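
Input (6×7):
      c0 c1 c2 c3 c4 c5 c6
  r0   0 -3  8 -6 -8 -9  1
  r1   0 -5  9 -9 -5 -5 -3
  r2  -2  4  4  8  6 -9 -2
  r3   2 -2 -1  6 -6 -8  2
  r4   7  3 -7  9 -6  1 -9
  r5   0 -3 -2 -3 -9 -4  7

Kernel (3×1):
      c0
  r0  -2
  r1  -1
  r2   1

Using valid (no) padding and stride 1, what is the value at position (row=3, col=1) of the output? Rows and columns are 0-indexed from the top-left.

-2

The receptive field on the input at this output position is [-2 / 3 / -3]. Elementwise product with the kernel and sum: -2·-2 + 3·-1 + -3·1.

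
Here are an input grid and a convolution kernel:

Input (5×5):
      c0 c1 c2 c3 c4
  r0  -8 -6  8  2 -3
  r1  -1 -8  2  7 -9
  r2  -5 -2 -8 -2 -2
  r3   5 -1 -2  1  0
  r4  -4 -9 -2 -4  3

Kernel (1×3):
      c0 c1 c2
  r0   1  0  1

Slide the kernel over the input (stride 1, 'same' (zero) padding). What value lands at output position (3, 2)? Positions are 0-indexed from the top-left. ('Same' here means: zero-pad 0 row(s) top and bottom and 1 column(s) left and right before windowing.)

The receptive field on the zero-padded input at this output position is [-1 -2 1]. Elementwise product with the kernel and sum: -1·1 + 1·1.

0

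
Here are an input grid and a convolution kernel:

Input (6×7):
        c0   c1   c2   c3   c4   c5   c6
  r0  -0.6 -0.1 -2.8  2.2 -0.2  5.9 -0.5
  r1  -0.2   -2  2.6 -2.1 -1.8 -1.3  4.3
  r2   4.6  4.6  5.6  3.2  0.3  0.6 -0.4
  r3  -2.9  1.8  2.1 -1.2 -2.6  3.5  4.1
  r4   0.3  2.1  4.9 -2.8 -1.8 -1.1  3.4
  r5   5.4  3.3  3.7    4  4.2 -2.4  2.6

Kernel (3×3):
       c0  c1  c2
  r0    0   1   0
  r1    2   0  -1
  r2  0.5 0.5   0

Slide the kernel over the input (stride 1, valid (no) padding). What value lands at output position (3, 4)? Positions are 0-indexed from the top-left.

-2.6

The receptive field on the input at this output position is [-2.6 3.5 4.1 / -1.8 -1.1 3.4 / 4.2 -2.4 2.6]. Elementwise product with the kernel and sum: 3.5·1 + -1.8·2 + 3.4·-1 + 4.2·0.5 + -2.4·0.5.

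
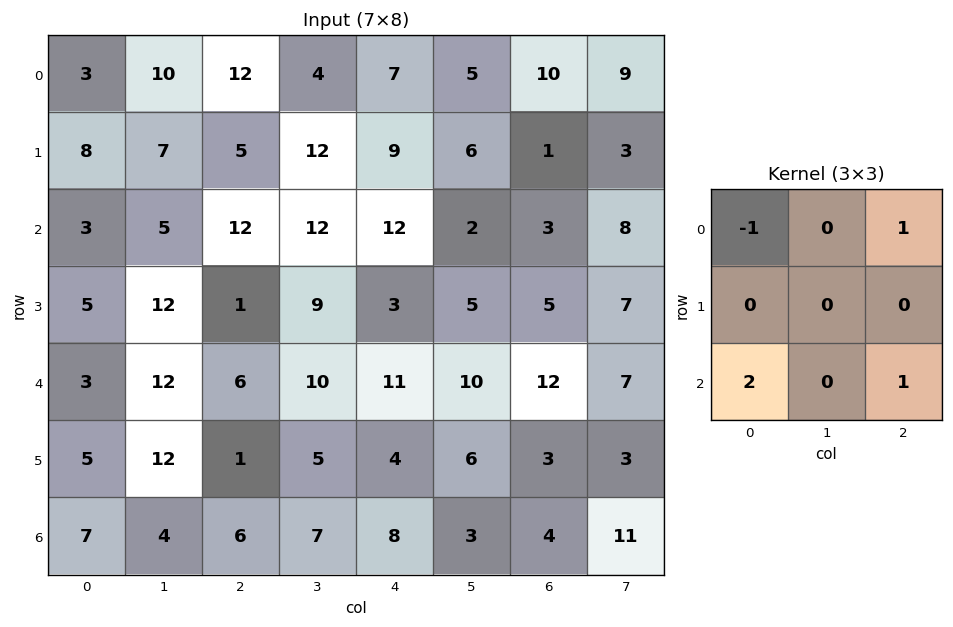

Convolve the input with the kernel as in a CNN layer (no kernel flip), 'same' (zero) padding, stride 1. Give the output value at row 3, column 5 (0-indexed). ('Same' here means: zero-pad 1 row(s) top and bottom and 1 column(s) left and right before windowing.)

25

The receptive field on the zero-padded input at this output position is [12 2 3 / 3 5 5 / 11 10 12]. Elementwise product with the kernel and sum: 12·-1 + 3·1 + 11·2 + 12·1.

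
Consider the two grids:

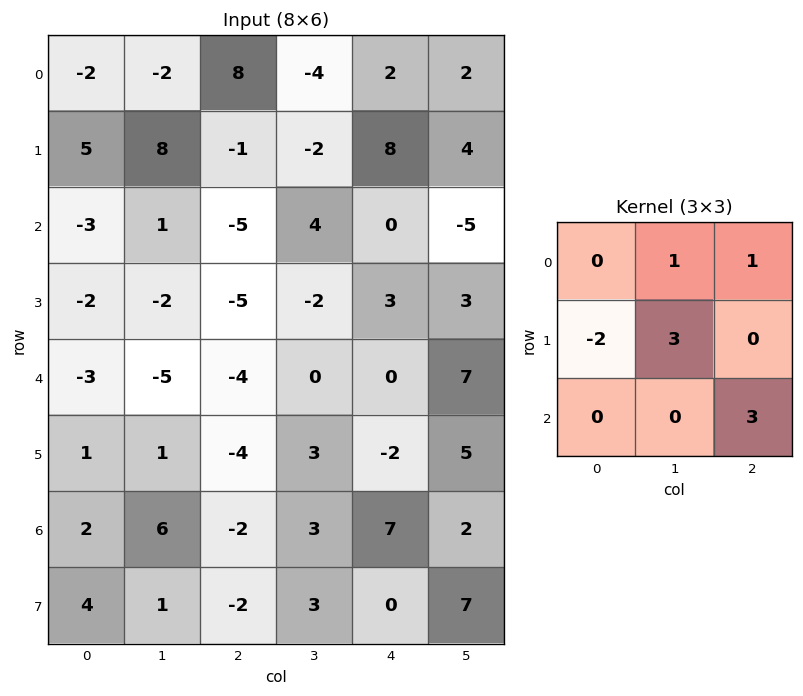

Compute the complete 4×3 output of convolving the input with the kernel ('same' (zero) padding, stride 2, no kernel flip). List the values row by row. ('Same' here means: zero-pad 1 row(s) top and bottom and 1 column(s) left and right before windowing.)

Output[0,0]: The receptive field on the zero-padded input at this output position is [0 0 0 / 0 -2 -2 / 0 5 8]. Elementwise product with the kernel and sum: 0·1 + 0·1 + 0·-2 + -2·3 + 8·3.
Output[0,1]: The receptive field on the zero-padded input at this output position is [0 0 0 / -2 8 -4 / 8 -1 -2]. Elementwise product with the kernel and sum: 0·1 + 0·1 + -2·-2 + 8·3 + -2·3.

18 22 26
-2 -26 13
-10 0 21
11 -10 39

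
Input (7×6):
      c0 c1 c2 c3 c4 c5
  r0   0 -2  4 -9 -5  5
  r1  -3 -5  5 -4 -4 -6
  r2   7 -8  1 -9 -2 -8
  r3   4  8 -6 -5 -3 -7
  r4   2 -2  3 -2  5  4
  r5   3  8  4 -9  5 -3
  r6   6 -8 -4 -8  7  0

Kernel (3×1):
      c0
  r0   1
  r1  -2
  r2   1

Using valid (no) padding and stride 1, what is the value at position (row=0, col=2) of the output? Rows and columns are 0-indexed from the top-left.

The receptive field on the input at this output position is [4 / 5 / 1]. Elementwise product with the kernel and sum: 4·1 + 5·-2 + 1·1.

-5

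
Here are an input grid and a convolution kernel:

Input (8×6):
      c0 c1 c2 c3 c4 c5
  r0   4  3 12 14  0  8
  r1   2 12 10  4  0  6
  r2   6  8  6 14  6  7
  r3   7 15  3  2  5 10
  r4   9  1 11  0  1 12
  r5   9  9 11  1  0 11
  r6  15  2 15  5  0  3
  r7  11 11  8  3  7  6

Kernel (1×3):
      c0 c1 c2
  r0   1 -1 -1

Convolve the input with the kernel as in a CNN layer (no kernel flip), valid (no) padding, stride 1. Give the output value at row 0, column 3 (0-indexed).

The receptive field on the input at this output position is [14 0 8]. Elementwise product with the kernel and sum: 14·1 + 0·-1 + 8·-1.

6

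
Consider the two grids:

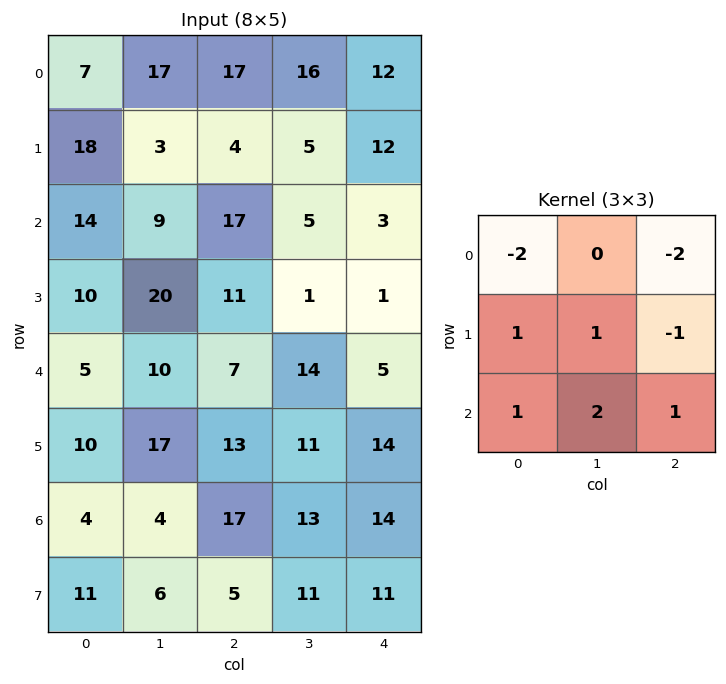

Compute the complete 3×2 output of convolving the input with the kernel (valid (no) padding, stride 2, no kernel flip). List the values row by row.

Output[0,0]: The receptive field on the input at this output position is [7 17 17 / 18 3 4 / 14 9 17]. Elementwise product with the kernel and sum: 7·-2 + 17·-2 + 18·1 + 3·1 + 4·-1 + 14·1 + 9·2 + 17·1.

18 -31
-11 11
19 43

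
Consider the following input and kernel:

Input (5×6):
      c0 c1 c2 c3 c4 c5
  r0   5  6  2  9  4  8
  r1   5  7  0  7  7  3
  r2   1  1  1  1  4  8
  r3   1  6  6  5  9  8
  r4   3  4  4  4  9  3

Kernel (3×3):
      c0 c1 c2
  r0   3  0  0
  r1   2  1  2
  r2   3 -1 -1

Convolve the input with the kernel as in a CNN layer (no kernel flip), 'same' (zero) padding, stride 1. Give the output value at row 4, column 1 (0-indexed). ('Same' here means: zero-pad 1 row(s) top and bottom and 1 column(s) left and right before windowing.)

21

The receptive field on the zero-padded input at this output position is [1 6 6 / 3 4 4 / 0 0 0]. Elementwise product with the kernel and sum: 1·3 + 3·2 + 4·1 + 4·2 + 0·3 + 0·-1 + 0·-1.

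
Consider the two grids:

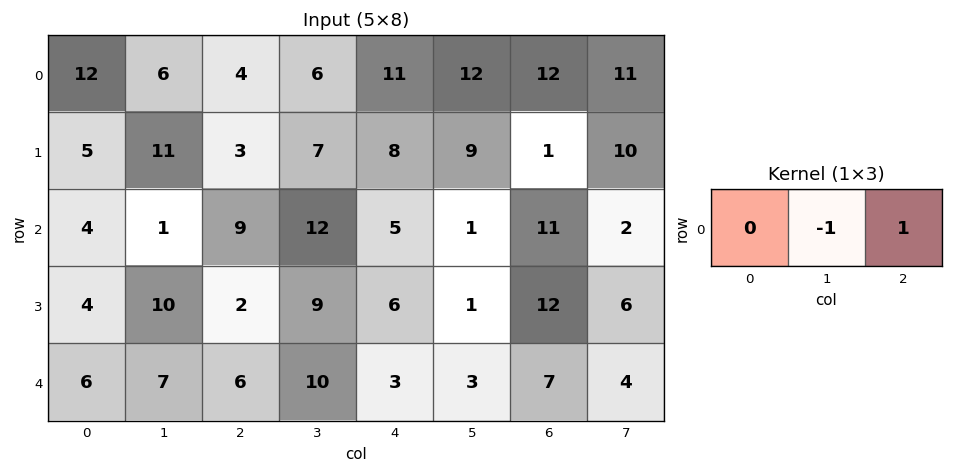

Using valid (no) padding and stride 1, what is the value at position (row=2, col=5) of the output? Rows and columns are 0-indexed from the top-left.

-9

The receptive field on the input at this output position is [1 11 2]. Elementwise product with the kernel and sum: 11·-1 + 2·1.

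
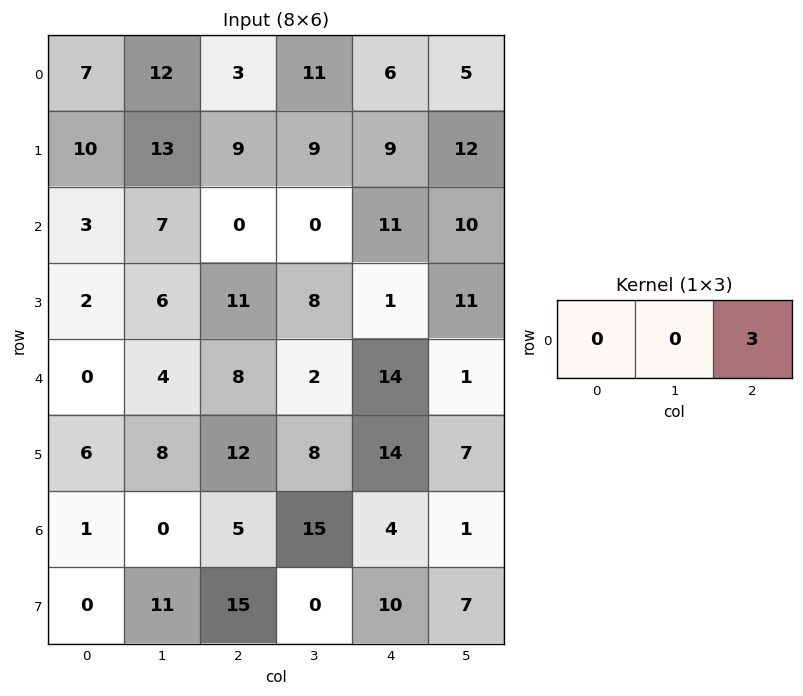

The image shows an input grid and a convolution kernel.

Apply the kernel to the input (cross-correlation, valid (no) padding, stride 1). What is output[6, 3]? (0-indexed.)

The receptive field on the input at this output position is [15 4 1]. Elementwise product with the kernel and sum: 1·3.

3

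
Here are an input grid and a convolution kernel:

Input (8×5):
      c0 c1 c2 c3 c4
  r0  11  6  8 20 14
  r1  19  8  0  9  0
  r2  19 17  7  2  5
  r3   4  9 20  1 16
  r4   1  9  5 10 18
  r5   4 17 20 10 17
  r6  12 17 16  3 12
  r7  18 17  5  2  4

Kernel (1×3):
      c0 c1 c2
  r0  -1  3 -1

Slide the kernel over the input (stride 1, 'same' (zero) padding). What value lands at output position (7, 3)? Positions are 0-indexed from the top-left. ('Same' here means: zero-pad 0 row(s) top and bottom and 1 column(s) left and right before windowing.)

-3

The receptive field on the zero-padded input at this output position is [5 2 4]. Elementwise product with the kernel and sum: 5·-1 + 2·3 + 4·-1.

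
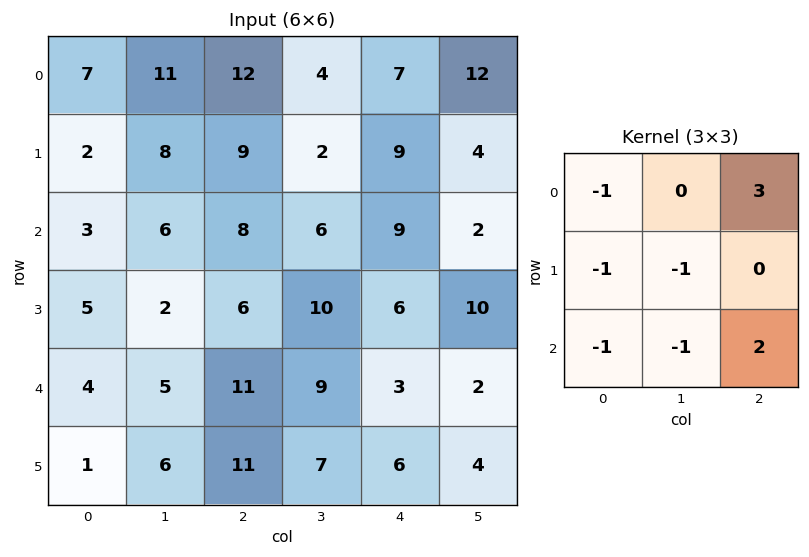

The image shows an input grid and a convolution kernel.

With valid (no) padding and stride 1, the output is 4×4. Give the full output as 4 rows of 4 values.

Output[0,0]: The receptive field on the input at this output position is [7 11 12 / 2 8 9 / 3 6 8]. Elementwise product with the kernel and sum: 7·-1 + 12·3 + 2·-1 + 8·-1 + 3·-1 + 6·-1 + 8·2.

26 -18 2 10
21 -4 0 -1
27 6 -11 -24
19 9 -14 3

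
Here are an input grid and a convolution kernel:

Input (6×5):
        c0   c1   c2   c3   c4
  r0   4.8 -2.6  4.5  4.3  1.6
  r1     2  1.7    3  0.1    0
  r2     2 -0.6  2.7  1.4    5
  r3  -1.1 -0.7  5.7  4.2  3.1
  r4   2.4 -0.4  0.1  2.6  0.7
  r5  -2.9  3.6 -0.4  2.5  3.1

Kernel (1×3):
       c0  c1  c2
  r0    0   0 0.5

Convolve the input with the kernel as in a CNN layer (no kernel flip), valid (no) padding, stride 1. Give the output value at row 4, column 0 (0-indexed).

0.05

The receptive field on the input at this output position is [2.4 -0.4 0.1]. Elementwise product with the kernel and sum: 0.1·0.5.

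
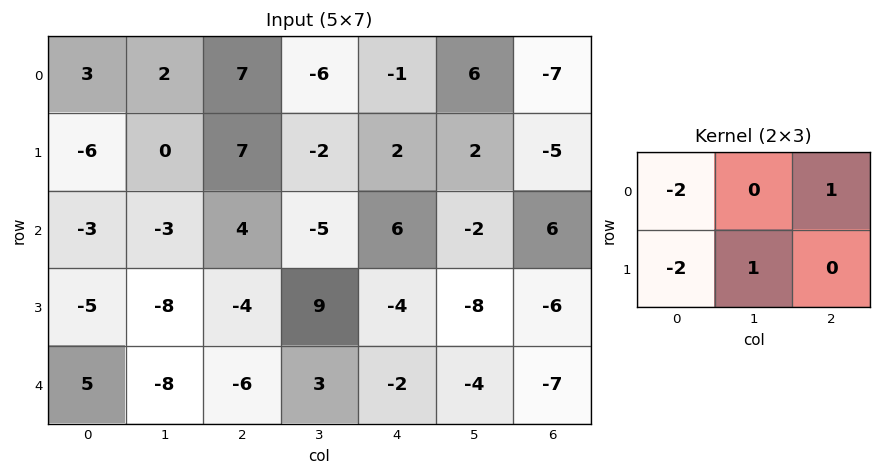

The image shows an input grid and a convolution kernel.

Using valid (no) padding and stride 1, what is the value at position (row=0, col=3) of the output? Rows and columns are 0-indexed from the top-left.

24

The receptive field on the input at this output position is [-6 -1 6 / -2 2 2]. Elementwise product with the kernel and sum: -6·-2 + 6·1 + -2·-2 + 2·1.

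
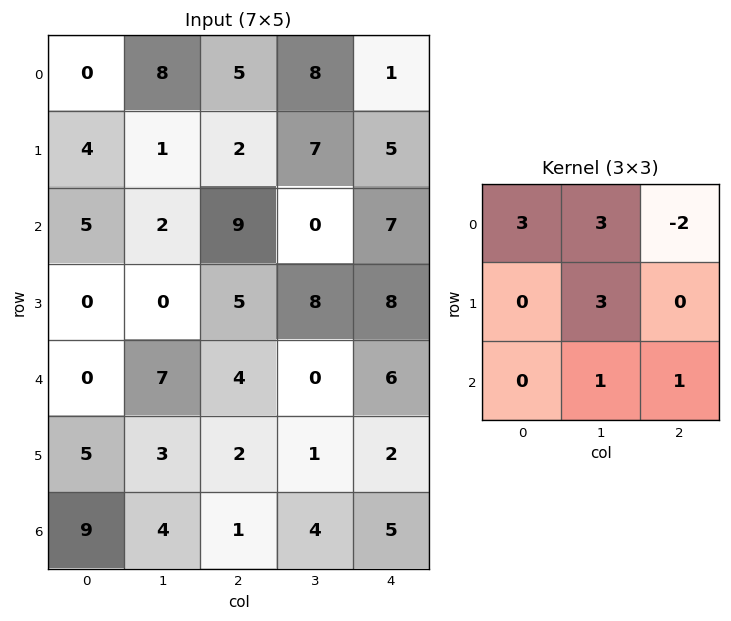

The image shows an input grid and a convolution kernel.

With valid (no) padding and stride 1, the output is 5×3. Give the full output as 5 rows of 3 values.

Output[0,0]: The receptive field on the input at this output position is [0 8 5 / 4 1 2 / 5 2 9]. Elementwise product with the kernel and sum: 0·3 + 8·3 + 5·-2 + 1·3 + 2·1 + 9·1.

28 38 65
22 35 33
14 52 43
16 14 26
27 44 12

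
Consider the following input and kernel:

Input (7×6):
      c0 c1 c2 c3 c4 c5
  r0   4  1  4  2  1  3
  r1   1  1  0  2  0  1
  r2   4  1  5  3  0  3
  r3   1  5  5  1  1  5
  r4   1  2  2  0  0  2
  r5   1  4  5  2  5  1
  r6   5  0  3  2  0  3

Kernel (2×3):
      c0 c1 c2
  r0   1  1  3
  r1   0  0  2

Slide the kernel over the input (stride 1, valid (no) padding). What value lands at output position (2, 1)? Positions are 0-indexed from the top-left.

The receptive field on the input at this output position is [1 5 3 / 5 5 1]. Elementwise product with the kernel and sum: 1·1 + 5·1 + 3·3 + 1·2.

17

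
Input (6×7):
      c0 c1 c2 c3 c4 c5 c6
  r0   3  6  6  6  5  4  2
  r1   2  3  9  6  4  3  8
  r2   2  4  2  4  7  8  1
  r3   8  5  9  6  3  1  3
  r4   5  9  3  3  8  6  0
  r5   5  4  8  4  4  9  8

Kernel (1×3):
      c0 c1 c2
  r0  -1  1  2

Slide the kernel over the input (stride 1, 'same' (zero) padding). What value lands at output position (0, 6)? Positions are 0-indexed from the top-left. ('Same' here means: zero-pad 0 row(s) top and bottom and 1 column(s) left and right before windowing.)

-2

The receptive field on the zero-padded input at this output position is [4 2 0]. Elementwise product with the kernel and sum: 4·-1 + 2·1 + 0·2.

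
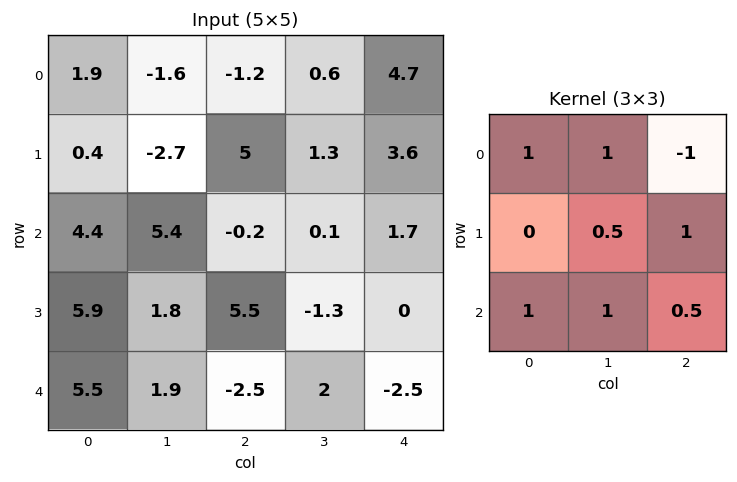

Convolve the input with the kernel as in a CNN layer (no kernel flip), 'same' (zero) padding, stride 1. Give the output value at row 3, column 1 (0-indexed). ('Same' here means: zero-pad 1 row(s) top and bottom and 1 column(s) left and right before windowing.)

The receptive field on the zero-padded input at this output position is [4.4 5.4 -0.2 / 5.9 1.8 5.5 / 5.5 1.9 -2.5]. Elementwise product with the kernel and sum: 4.4·1 + 5.4·1 + -0.2·-1 + 1.8·0.5 + 5.5·1 + 5.5·1 + 1.9·1 + -2.5·0.5.

22.55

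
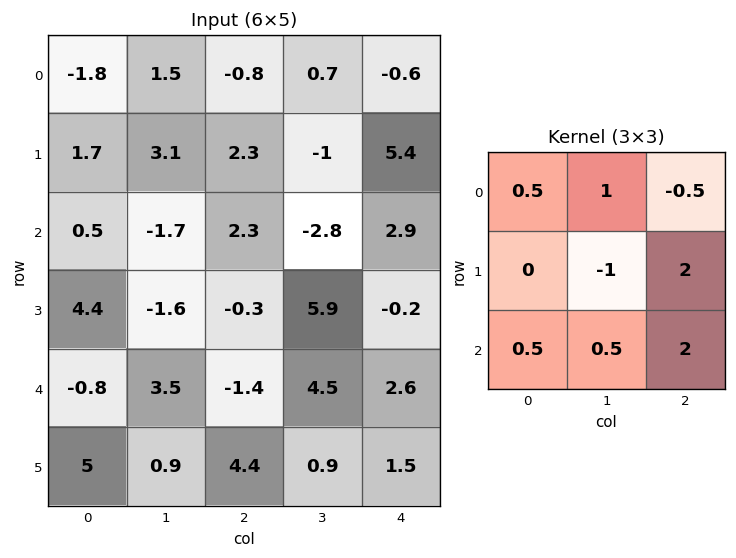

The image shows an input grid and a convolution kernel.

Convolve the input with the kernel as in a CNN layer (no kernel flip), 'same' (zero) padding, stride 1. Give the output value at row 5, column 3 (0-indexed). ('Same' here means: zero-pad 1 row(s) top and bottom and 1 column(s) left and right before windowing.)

The receptive field on the zero-padded input at this output position is [-1.4 4.5 2.6 / 4.4 0.9 1.5 / 0 0 0]. Elementwise product with the kernel and sum: -1.4·0.5 + 4.5·1 + 2.6·-0.5 + 0.9·-1 + 1.5·2 + 0·0.5 + 0·0.5 + 0·2.

4.6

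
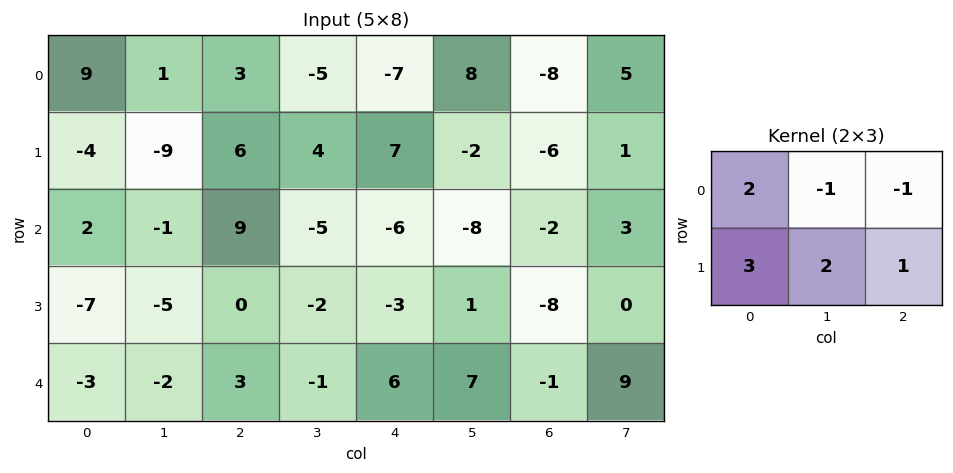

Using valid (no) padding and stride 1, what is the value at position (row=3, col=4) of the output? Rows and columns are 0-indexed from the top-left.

The receptive field on the input at this output position is [-3 1 -8 / 6 7 -1]. Elementwise product with the kernel and sum: -3·2 + 1·-1 + -8·-1 + 6·3 + 7·2 + -1·1.

32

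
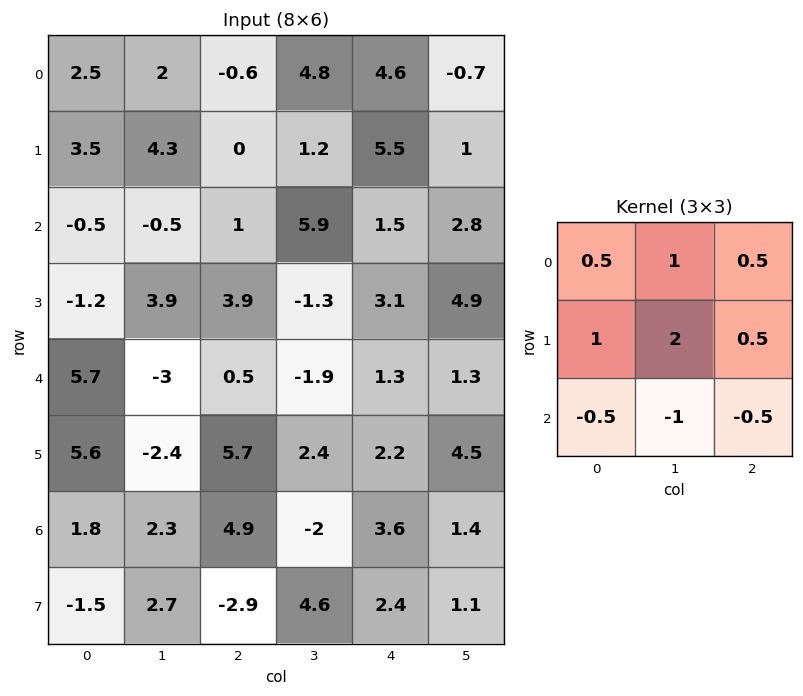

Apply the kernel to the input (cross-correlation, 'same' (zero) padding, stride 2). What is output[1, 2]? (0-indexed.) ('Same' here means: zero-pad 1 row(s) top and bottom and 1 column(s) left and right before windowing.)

The receptive field on the zero-padded input at this output position is [1.2 5.5 1 / 5.9 1.5 2.8 / -1.3 3.1 4.9]. Elementwise product with the kernel and sum: 1.2·0.5 + 5.5·1 + 1·0.5 + 5.9·1 + 1.5·2 + 2.8·0.5 + -1.3·-0.5 + 3.1·-1 + 4.9·-0.5.

12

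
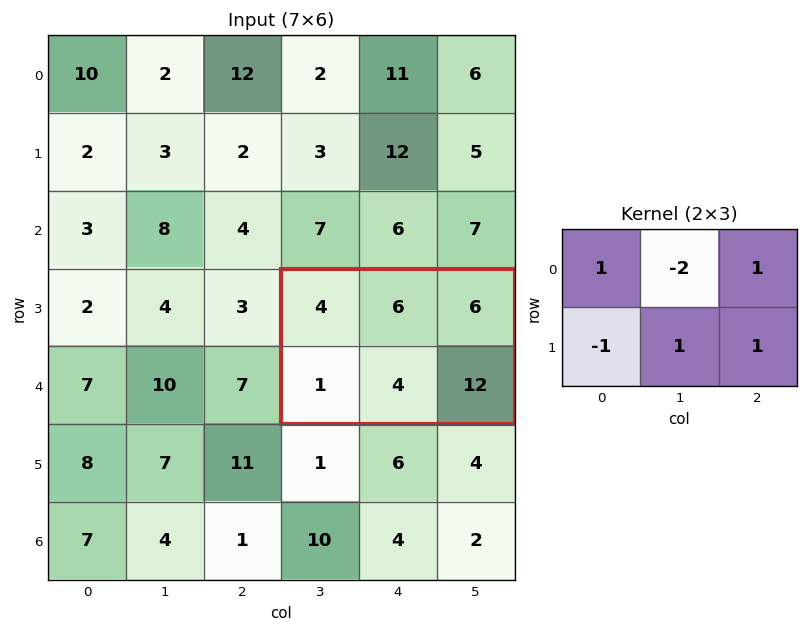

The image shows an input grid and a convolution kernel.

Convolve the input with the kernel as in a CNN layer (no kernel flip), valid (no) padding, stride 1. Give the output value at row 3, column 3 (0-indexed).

13

The receptive field on the input at this output position is [4 6 6 / 1 4 12]. Elementwise product with the kernel and sum: 4·1 + 6·-2 + 6·1 + 1·-1 + 4·1 + 12·1.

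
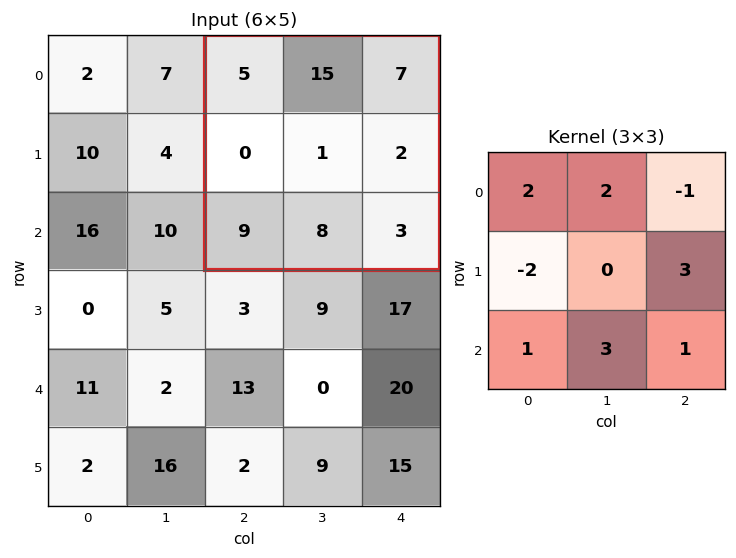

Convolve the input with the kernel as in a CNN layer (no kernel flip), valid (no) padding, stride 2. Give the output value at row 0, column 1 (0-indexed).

The receptive field on the input at this output position is [5 15 7 / 0 1 2 / 9 8 3]. Elementwise product with the kernel and sum: 5·2 + 15·2 + 7·-1 + 0·-2 + 2·3 + 9·1 + 8·3 + 3·1.

75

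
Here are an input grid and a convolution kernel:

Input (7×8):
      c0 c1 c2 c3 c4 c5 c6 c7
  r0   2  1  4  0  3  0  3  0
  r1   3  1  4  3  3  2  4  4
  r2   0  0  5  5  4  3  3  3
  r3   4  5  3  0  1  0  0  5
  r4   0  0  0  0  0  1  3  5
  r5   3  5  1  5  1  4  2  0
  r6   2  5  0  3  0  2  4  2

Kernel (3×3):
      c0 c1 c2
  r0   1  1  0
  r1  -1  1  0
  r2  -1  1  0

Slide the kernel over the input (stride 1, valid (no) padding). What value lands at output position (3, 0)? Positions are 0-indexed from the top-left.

11

The receptive field on the input at this output position is [4 5 3 / 0 0 0 / 3 5 1]. Elementwise product with the kernel and sum: 4·1 + 5·1 + 0·-1 + 0·1 + 3·-1 + 5·1.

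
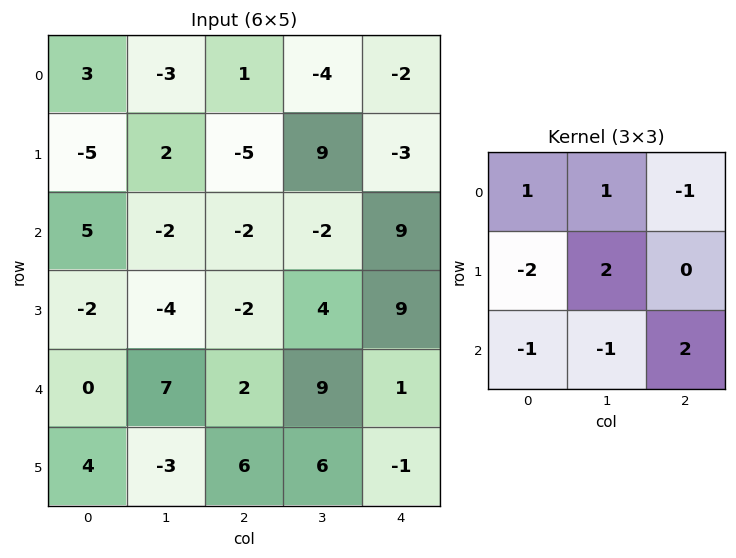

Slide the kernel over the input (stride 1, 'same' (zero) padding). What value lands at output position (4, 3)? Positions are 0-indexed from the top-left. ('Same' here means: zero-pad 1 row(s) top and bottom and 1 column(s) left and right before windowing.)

The receptive field on the zero-padded input at this output position is [-2 4 9 / 2 9 1 / 6 6 -1]. Elementwise product with the kernel and sum: -2·1 + 4·1 + 9·-1 + 2·-2 + 9·2 + 6·-1 + 6·-1 + -1·2.

-7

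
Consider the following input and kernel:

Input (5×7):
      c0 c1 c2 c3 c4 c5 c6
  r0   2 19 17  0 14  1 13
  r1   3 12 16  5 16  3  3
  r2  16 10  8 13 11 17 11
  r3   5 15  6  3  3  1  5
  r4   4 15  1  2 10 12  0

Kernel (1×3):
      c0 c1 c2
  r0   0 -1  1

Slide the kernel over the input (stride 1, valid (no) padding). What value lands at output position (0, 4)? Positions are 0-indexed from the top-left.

12

The receptive field on the input at this output position is [14 1 13]. Elementwise product with the kernel and sum: 1·-1 + 13·1.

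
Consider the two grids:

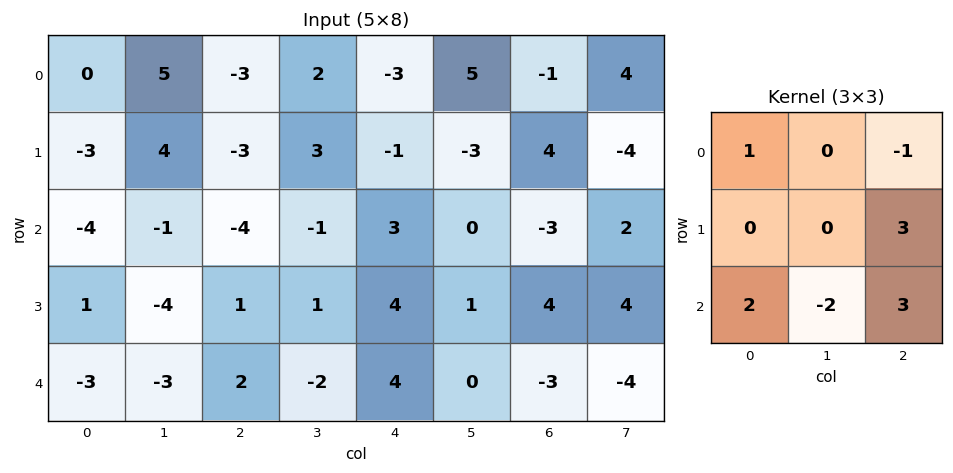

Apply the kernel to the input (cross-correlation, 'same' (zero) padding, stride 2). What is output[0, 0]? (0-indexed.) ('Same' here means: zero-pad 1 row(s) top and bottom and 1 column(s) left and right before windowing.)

The receptive field on the zero-padded input at this output position is [0 0 0 / 0 0 5 / 0 -3 4]. Elementwise product with the kernel and sum: 0·1 + 0·-1 + 5·3 + 0·2 + -3·-2 + 4·3.

33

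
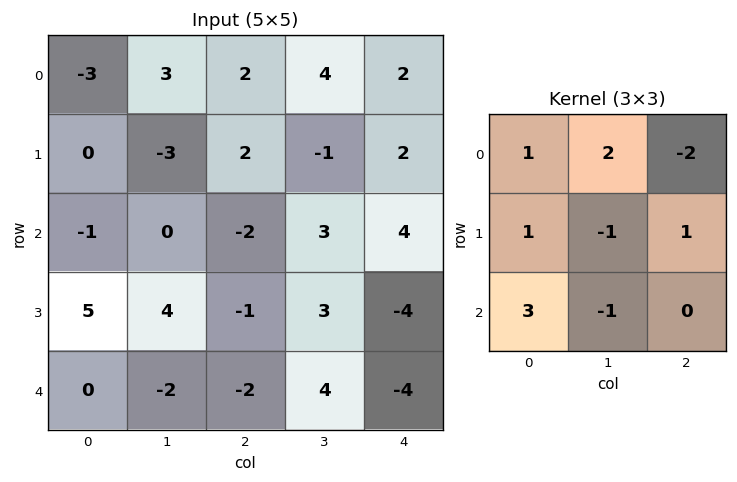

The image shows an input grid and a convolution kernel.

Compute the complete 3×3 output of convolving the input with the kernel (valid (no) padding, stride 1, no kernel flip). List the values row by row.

Output[0,0]: The receptive field on the input at this output position is [-3 3 2 / 0 -3 2 / -1 0 -2]. Elementwise product with the kernel and sum: -3·1 + 3·2 + 2·-2 + 0·1 + -3·-1 + 2·1 + -1·3 + 0·-1.
Output[0,1]: The receptive field on the input at this output position is [3 2 4 / -3 2 -1 / 0 -2 3]. Elementwise product with the kernel and sum: 3·1 + 2·2 + 4·-2 + -3·1 + 2·-1 + -1·1 + 0·3 + -2·-1.

1 -5 2
-2 21 -11
5 -6 -22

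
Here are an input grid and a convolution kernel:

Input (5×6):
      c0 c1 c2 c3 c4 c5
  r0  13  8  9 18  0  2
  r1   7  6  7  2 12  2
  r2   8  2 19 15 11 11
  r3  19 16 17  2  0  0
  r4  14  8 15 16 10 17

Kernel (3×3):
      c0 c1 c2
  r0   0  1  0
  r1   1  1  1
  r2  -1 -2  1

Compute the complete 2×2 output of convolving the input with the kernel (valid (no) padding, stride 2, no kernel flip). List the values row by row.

35 1
39 -3

Output[0,0]: The receptive field on the input at this output position is [13 8 9 / 7 6 7 / 8 2 19]. Elementwise product with the kernel and sum: 8·1 + 7·1 + 6·1 + 7·1 + 8·-1 + 2·-2 + 19·1.
Output[0,1]: The receptive field on the input at this output position is [9 18 0 / 7 2 12 / 19 15 11]. Elementwise product with the kernel and sum: 18·1 + 7·1 + 2·1 + 12·1 + 19·-1 + 15·-2 + 11·1.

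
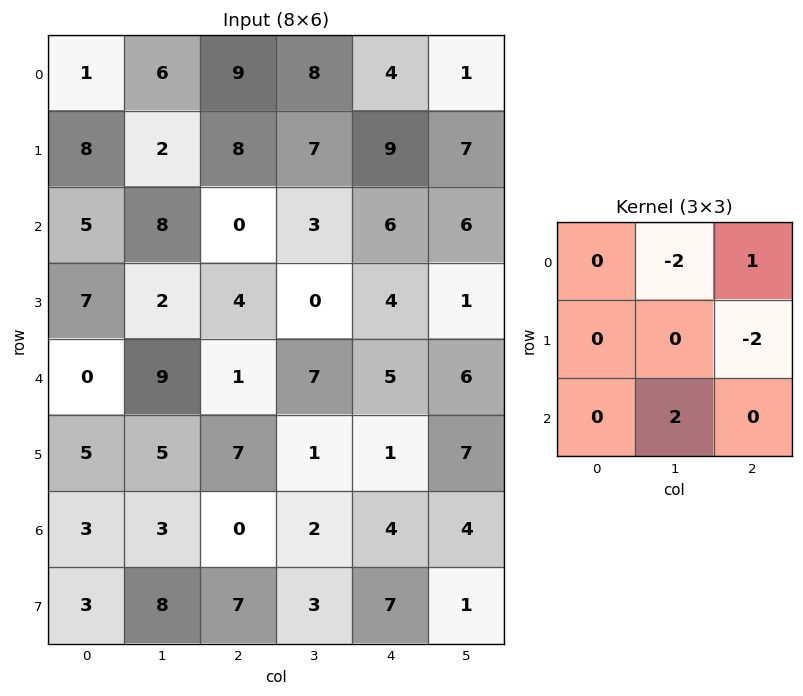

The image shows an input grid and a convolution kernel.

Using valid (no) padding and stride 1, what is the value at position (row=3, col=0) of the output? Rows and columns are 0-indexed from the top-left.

8

The receptive field on the input at this output position is [7 2 4 / 0 9 1 / 5 5 7]. Elementwise product with the kernel and sum: 2·-2 + 4·1 + 1·-2 + 5·2.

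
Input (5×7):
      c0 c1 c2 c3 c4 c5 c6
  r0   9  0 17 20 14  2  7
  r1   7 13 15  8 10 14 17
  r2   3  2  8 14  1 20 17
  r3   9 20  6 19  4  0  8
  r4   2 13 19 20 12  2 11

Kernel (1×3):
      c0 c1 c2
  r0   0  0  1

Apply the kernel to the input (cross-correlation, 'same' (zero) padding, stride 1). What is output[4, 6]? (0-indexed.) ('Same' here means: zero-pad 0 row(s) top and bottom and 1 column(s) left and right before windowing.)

0

The receptive field on the zero-padded input at this output position is [2 11 0]. Elementwise product with the kernel and sum: 0·1.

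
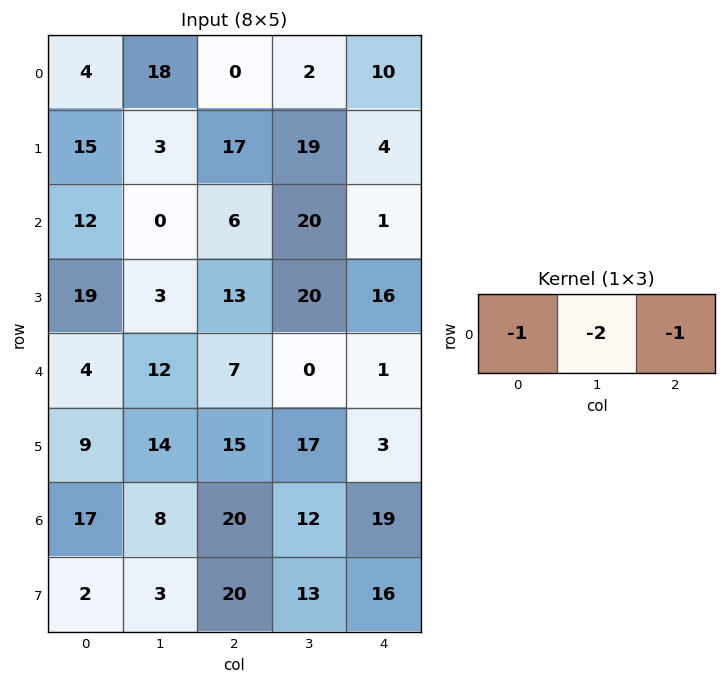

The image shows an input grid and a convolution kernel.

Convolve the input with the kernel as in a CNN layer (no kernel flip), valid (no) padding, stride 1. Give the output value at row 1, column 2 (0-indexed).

The receptive field on the input at this output position is [17 19 4]. Elementwise product with the kernel and sum: 17·-1 + 19·-2 + 4·-1.

-59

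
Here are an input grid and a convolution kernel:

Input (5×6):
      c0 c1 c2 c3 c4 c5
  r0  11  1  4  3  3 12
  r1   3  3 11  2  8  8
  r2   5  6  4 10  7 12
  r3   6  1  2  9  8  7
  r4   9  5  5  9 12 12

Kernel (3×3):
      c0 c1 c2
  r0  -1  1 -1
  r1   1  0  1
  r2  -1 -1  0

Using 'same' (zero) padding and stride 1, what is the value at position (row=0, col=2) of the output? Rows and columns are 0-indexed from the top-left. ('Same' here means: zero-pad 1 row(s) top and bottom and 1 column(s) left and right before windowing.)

-10

The receptive field on the zero-padded input at this output position is [0 0 0 / 1 4 3 / 3 11 2]. Elementwise product with the kernel and sum: 0·-1 + 0·1 + 0·-1 + 1·1 + 3·1 + 3·-1 + 11·-1.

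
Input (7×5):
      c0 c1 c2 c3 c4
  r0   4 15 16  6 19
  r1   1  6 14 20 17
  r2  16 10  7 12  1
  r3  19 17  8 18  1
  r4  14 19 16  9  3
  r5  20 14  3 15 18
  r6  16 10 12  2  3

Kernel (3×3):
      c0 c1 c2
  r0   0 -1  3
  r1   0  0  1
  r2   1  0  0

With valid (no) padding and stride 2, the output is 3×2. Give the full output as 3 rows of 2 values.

Output[0,0]: The receptive field on the input at this output position is [4 15 16 / 1 6 14 / 16 10 7]. Elementwise product with the kernel and sum: 15·-1 + 16·3 + 14·1 + 16·1.

63 75
33 8
48 30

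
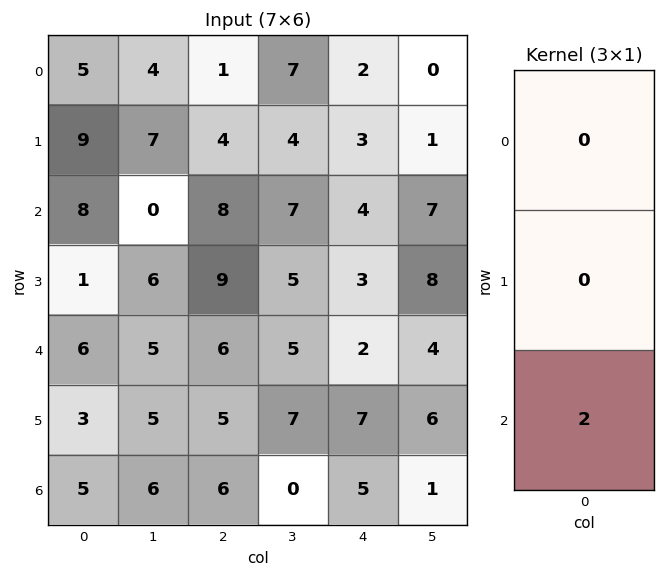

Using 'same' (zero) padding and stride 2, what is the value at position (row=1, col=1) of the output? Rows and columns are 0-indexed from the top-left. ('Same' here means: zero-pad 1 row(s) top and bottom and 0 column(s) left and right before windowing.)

The receptive field on the zero-padded input at this output position is [4 / 8 / 9]. Elementwise product with the kernel and sum: 9·2.

18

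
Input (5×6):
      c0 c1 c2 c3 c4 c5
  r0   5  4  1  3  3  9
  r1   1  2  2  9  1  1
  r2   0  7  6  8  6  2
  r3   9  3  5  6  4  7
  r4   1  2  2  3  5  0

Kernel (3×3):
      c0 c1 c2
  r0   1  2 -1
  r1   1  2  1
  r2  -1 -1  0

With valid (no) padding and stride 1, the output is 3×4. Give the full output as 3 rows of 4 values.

Output[0,0]: The receptive field on the input at this output position is [5 4 1 / 1 2 2 / 0 7 6]. Elementwise product with the kernel and sum: 5·1 + 4·2 + 1·-1 + 1·1 + 2·2 + 2·1 + 0·-1 + 7·-1.
Output[0,1]: The receptive field on the input at this output position is [4 1 3 / 2 2 9 / 7 6 8]. Elementwise product with the kernel and sum: 4·1 + 1·2 + 3·-1 + 2·1 + 2·2 + 9·1 + 7·-1 + 6·-1.

12 5 11 -2
11 16 36 22
25 26 32 31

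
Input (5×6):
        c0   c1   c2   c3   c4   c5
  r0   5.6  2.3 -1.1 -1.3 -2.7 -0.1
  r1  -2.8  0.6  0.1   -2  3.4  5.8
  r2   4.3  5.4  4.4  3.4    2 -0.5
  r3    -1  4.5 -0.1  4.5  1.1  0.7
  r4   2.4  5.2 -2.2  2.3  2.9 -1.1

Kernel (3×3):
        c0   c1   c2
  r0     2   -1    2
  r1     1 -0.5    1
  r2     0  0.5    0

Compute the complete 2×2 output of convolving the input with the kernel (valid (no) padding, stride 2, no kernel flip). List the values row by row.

6.4 -0.1
11.25 9.3

Output[0,0]: The receptive field on the input at this output position is [5.6 2.3 -1.1 / -2.8 0.6 0.1 / 4.3 5.4 4.4]. Elementwise product with the kernel and sum: 5.6·2 + 2.3·-1 + -1.1·2 + -2.8·1 + 0.6·-0.5 + 0.1·1 + 5.4·0.5.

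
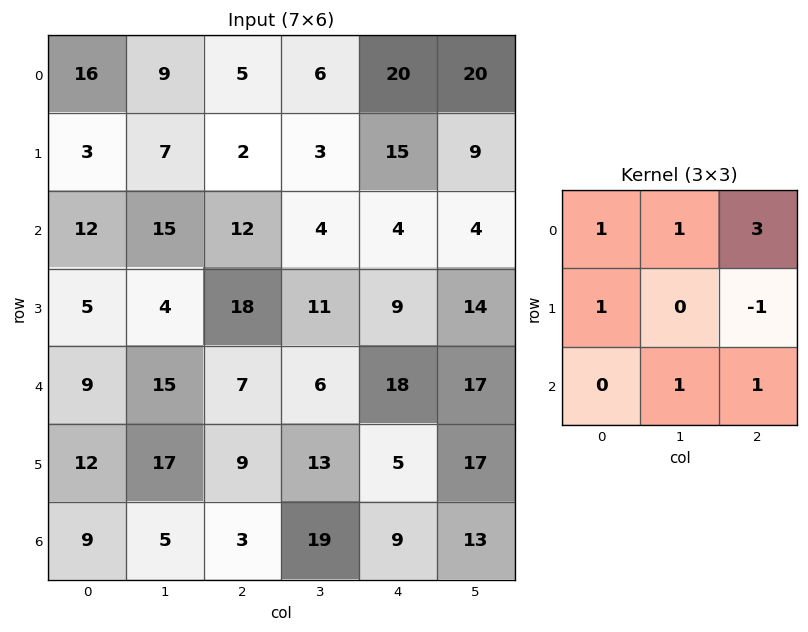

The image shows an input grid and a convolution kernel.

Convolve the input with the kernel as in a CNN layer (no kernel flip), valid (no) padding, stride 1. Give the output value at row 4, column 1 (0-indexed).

66

The receptive field on the input at this output position is [15 7 6 / 17 9 13 / 5 3 19]. Elementwise product with the kernel and sum: 15·1 + 7·1 + 6·3 + 17·1 + 13·-1 + 3·1 + 19·1.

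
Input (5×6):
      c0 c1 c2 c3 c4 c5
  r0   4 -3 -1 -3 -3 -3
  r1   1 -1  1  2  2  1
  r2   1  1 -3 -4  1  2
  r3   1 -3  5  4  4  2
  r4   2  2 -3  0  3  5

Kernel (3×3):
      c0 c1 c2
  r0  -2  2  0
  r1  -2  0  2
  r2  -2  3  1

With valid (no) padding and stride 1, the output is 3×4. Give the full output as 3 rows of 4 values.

Output[0,0]: The receptive field on the input at this output position is [4 -3 -1 / 1 -1 1 / 1 1 -3]. Elementwise product with the kernel and sum: 4·-2 + -3·2 + 1·-2 + 1·2 + 1·-2 + 1·3 + -3·1.

-16 -5 -7 11
-18 19 16 18
7 -7 5 20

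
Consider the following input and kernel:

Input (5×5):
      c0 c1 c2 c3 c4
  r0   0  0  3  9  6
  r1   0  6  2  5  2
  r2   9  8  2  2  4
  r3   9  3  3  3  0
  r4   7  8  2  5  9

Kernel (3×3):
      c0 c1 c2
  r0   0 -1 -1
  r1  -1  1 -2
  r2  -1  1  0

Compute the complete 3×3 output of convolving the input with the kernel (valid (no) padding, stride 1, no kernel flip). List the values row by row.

Output[0,0]: The receptive field on the input at this output position is [0 0 3 / 0 6 2 / 9 8 2]. Elementwise product with the kernel and sum: 0·-1 + 3·-1 + 0·-1 + 6·1 + 2·-2 + 9·-1 + 8·1.

-2 -32 -16
-19 -17 -15
-21 -16 -3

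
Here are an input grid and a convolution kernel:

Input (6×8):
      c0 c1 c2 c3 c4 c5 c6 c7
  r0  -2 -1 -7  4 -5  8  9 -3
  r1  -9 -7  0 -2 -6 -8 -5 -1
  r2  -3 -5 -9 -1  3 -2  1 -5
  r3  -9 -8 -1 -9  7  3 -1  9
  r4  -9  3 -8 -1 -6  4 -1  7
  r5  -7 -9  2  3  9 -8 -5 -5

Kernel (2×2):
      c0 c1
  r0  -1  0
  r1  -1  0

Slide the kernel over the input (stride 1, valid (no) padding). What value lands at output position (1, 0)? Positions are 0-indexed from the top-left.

12

The receptive field on the input at this output position is [-9 -7 / -3 -5]. Elementwise product with the kernel and sum: -9·-1 + -3·-1.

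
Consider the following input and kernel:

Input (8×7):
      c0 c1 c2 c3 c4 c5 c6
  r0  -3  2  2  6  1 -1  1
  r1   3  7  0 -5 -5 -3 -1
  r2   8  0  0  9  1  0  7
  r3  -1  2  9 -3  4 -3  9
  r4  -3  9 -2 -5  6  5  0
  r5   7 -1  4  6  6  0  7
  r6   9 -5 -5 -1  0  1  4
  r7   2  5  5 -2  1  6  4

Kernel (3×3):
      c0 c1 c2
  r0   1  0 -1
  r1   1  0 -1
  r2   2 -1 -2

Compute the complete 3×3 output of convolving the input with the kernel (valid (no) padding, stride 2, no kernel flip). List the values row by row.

14 -5 -16
-13 -7 -4
35 -19 -4

Output[0,0]: The receptive field on the input at this output position is [-3 2 2 / 3 7 0 / 8 0 0]. Elementwise product with the kernel and sum: -3·1 + 2·-1 + 3·1 + 0·-1 + 8·2 + 0·-1 + 0·-2.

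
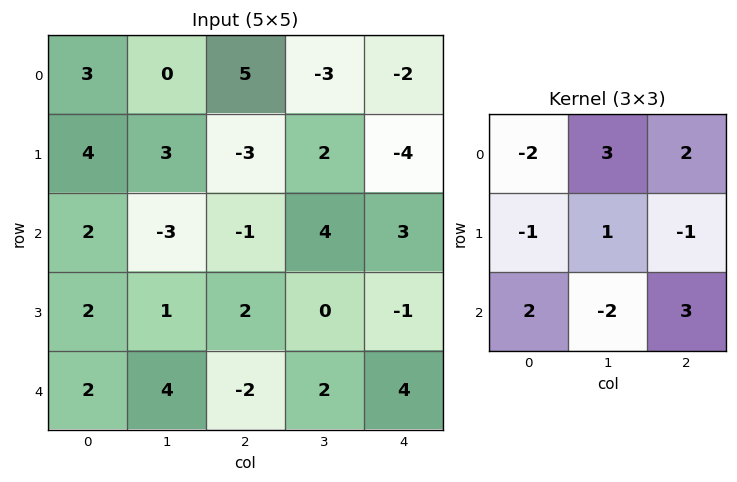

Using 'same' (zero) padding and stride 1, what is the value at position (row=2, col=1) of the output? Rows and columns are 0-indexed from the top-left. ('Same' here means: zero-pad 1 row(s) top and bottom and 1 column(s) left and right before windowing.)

-1

The receptive field on the zero-padded input at this output position is [4 3 -3 / 2 -3 -1 / 2 1 2]. Elementwise product with the kernel and sum: 4·-2 + 3·3 + -3·2 + 2·-1 + -3·1 + -1·-1 + 2·2 + 1·-2 + 2·3.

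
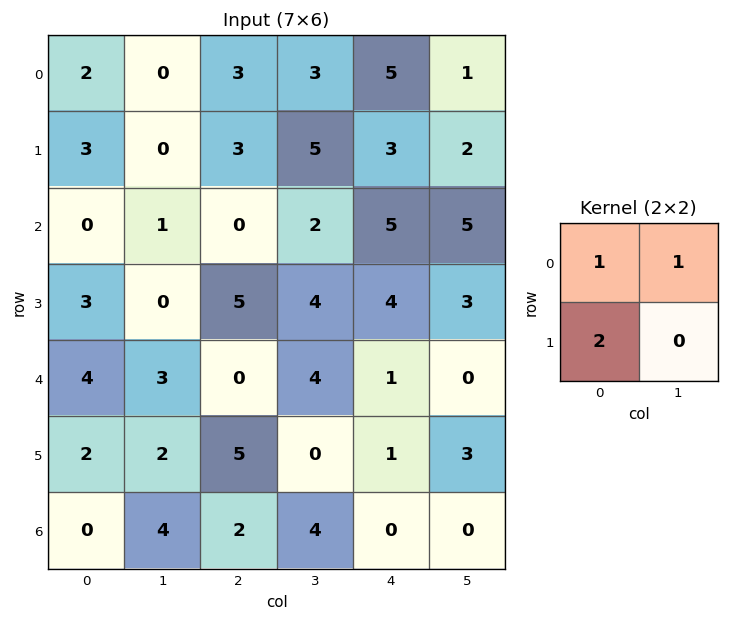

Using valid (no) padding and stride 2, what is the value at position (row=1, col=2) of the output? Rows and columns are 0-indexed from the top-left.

18

The receptive field on the input at this output position is [5 5 / 4 3]. Elementwise product with the kernel and sum: 5·1 + 5·1 + 4·2.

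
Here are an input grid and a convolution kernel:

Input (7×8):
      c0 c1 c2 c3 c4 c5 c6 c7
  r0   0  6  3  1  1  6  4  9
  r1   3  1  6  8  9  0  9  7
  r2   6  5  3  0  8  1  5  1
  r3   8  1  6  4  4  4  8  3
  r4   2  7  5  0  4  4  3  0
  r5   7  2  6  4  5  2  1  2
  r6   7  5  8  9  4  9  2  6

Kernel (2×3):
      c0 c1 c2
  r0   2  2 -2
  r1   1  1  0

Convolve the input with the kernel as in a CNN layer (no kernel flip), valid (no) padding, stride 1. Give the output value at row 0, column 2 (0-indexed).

The receptive field on the input at this output position is [3 1 1 / 6 8 9]. Elementwise product with the kernel and sum: 3·2 + 1·2 + 1·-2 + 6·1 + 8·1.

20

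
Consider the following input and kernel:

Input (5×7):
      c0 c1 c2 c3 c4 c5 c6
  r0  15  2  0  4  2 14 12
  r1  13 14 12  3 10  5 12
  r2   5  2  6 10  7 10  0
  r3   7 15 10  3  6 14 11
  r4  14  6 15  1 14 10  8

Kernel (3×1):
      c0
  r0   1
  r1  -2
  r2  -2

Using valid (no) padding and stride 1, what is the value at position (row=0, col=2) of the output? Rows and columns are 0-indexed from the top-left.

-36

The receptive field on the input at this output position is [0 / 12 / 6]. Elementwise product with the kernel and sum: 0·1 + 12·-2 + 6·-2.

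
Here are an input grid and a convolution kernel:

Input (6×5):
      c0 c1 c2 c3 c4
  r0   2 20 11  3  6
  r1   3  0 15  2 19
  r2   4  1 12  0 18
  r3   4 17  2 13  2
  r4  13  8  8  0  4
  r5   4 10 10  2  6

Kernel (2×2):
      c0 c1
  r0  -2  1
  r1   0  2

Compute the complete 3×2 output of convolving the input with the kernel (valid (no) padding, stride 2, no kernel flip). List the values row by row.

16 -15
27 2
2 -12

Output[0,0]: The receptive field on the input at this output position is [2 20 / 3 0]. Elementwise product with the kernel and sum: 2·-2 + 20·1 + 0·2.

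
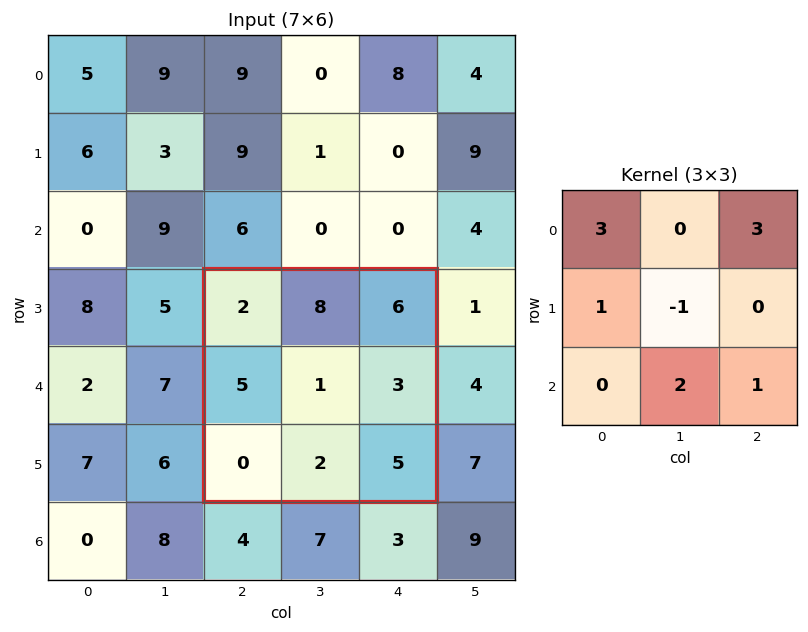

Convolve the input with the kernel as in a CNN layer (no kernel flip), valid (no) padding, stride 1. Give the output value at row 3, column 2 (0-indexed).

37

The receptive field on the input at this output position is [2 8 6 / 5 1 3 / 0 2 5]. Elementwise product with the kernel and sum: 2·3 + 6·3 + 5·1 + 1·-1 + 2·2 + 5·1.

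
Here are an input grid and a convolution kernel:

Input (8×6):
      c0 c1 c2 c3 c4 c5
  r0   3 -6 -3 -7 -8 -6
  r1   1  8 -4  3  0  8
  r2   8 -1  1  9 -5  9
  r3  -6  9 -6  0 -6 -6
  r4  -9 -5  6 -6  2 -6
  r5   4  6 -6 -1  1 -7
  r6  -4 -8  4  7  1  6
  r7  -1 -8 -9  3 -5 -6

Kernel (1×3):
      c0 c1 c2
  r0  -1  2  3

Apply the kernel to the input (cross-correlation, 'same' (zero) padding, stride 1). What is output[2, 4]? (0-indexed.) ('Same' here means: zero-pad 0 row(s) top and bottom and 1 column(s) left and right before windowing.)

8

The receptive field on the zero-padded input at this output position is [9 -5 9]. Elementwise product with the kernel and sum: 9·-1 + -5·2 + 9·3.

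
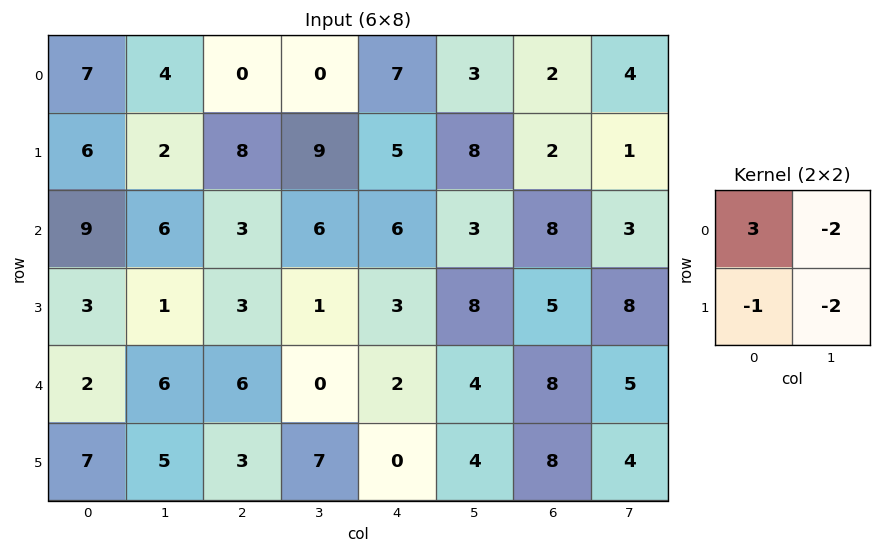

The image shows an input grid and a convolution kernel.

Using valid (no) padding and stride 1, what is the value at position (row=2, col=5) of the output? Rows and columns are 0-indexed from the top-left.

-25

The receptive field on the input at this output position is [3 8 / 8 5]. Elementwise product with the kernel and sum: 3·3 + 8·-2 + 8·-1 + 5·-2.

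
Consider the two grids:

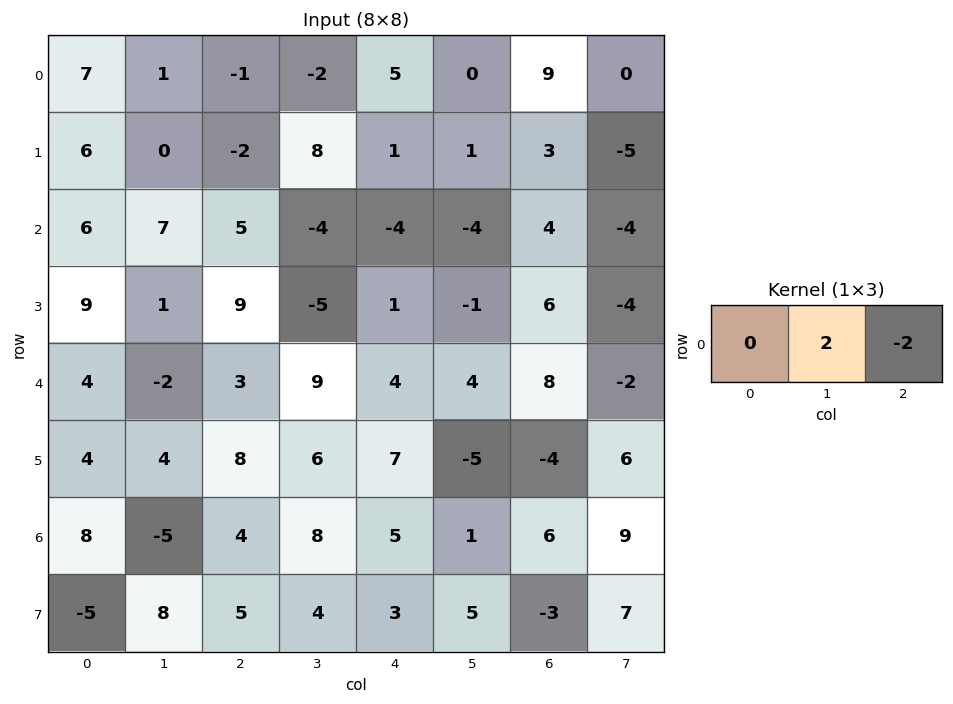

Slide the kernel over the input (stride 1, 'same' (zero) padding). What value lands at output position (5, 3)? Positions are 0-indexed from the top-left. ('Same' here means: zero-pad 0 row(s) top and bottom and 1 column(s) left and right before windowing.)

-2

The receptive field on the zero-padded input at this output position is [8 6 7]. Elementwise product with the kernel and sum: 6·2 + 7·-2.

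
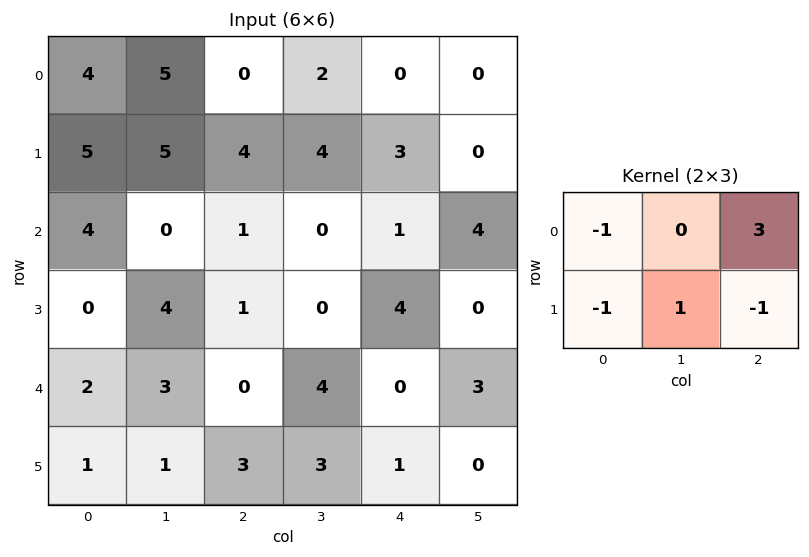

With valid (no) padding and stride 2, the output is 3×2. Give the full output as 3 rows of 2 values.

Output[0,0]: The receptive field on the input at this output position is [4 5 0 / 5 5 4]. Elementwise product with the kernel and sum: 4·-1 + 0·3 + 5·-1 + 5·1 + 4·-1.

-8 -3
2 -3
-5 -1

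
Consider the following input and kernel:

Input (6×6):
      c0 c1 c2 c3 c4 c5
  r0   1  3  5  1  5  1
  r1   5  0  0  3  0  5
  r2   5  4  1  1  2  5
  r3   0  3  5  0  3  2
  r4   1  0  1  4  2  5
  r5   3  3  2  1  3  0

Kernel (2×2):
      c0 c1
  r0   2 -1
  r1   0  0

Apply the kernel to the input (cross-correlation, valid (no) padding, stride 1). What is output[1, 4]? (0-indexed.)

The receptive field on the input at this output position is [0 5 / 2 5]. Elementwise product with the kernel and sum: 0·2 + 5·-1.

-5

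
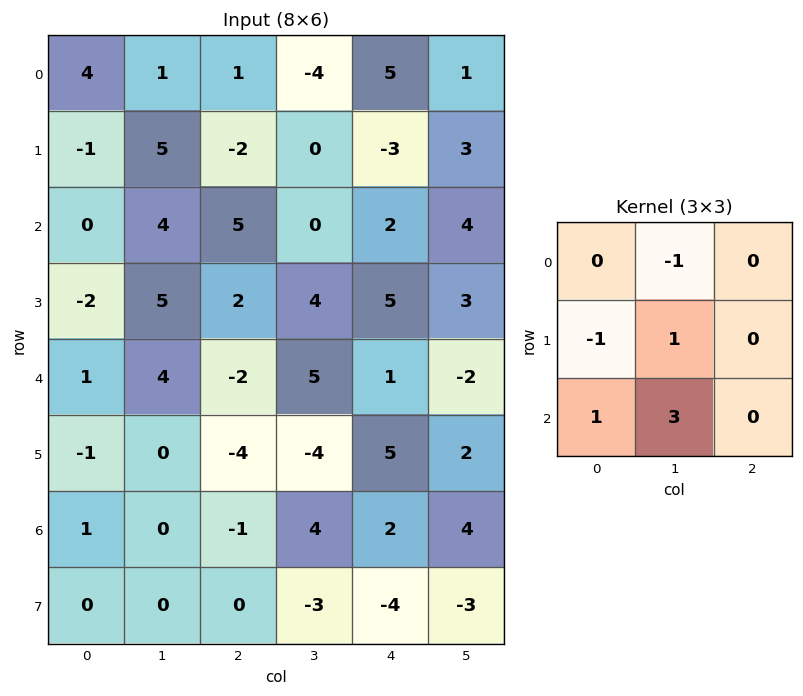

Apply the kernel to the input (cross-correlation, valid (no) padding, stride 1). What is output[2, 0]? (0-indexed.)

16

The receptive field on the input at this output position is [0 4 5 / -2 5 2 / 1 4 -2]. Elementwise product with the kernel and sum: 4·-1 + -2·-1 + 5·1 + 1·1 + 4·3.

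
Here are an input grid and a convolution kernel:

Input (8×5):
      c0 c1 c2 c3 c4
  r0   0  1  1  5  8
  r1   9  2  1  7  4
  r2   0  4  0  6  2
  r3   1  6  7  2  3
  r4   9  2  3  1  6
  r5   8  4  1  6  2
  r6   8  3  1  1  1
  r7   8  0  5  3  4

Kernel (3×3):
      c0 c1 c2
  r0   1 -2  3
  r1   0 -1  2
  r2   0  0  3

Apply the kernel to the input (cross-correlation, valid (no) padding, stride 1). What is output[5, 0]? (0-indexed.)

The receptive field on the input at this output position is [8 4 1 / 8 3 1 / 8 0 5]. Elementwise product with the kernel and sum: 8·1 + 4·-2 + 1·3 + 3·-1 + 1·2 + 5·3.

17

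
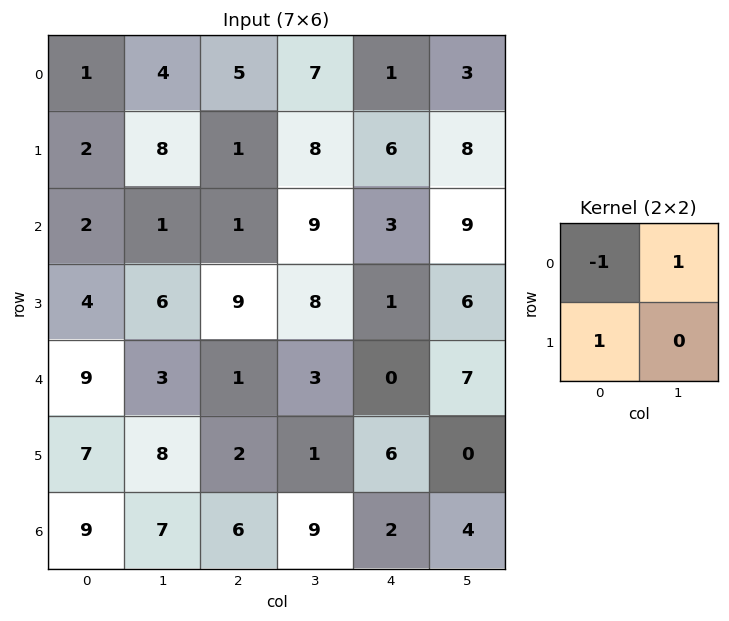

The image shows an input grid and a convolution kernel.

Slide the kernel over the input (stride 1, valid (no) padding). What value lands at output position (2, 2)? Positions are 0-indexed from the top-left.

The receptive field on the input at this output position is [1 9 / 9 8]. Elementwise product with the kernel and sum: 1·-1 + 9·1 + 9·1.

17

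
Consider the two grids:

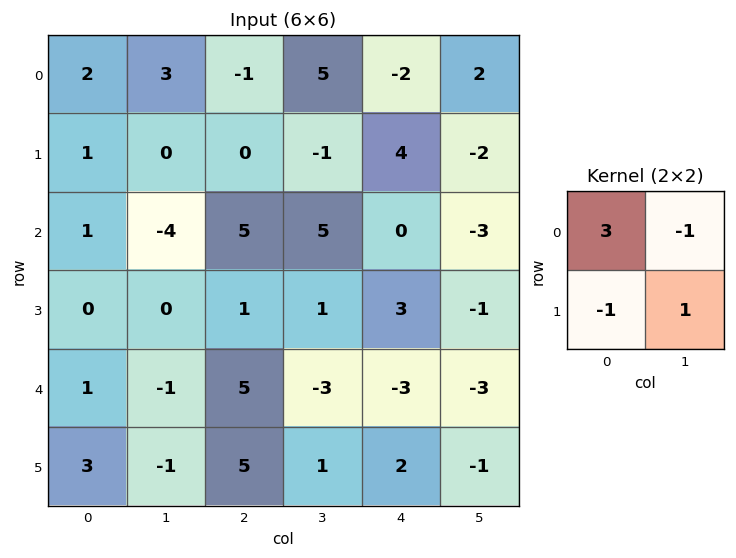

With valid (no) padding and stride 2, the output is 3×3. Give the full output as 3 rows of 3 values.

2 -9 -14
7 10 -1
0 14 -9

Output[0,0]: The receptive field on the input at this output position is [2 3 / 1 0]. Elementwise product with the kernel and sum: 2·3 + 3·-1 + 1·-1 + 0·1.
Output[0,1]: The receptive field on the input at this output position is [-1 5 / 0 -1]. Elementwise product with the kernel and sum: -1·3 + 5·-1 + 0·-1 + -1·1.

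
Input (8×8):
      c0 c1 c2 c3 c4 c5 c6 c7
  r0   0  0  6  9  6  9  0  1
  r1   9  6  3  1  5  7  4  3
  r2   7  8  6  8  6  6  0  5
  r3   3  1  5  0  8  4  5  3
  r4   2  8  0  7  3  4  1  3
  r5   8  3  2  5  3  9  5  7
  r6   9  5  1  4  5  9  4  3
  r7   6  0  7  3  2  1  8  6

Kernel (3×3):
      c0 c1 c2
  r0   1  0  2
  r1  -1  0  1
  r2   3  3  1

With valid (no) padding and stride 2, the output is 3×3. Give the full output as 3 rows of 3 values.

57 68 41
51 45 25
39 27 53

Output[0,0]: The receptive field on the input at this output position is [0 0 6 / 9 6 3 / 7 8 6]. Elementwise product with the kernel and sum: 0·1 + 6·2 + 9·-1 + 3·1 + 7·3 + 8·3 + 6·1.
Output[0,1]: The receptive field on the input at this output position is [6 9 6 / 3 1 5 / 6 8 6]. Elementwise product with the kernel and sum: 6·1 + 6·2 + 3·-1 + 5·1 + 6·3 + 8·3 + 6·1.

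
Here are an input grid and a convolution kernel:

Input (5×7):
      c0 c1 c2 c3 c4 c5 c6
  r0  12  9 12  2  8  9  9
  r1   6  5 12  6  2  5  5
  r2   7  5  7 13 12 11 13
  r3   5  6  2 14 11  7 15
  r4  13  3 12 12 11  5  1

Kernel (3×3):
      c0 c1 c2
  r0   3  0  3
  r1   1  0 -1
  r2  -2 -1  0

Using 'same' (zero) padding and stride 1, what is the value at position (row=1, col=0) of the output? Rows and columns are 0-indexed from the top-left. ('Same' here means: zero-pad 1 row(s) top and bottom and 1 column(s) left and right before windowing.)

The receptive field on the zero-padded input at this output position is [0 12 9 / 0 6 5 / 0 7 5]. Elementwise product with the kernel and sum: 0·3 + 9·3 + 0·1 + 5·-1 + 0·-2 + 7·-1.

15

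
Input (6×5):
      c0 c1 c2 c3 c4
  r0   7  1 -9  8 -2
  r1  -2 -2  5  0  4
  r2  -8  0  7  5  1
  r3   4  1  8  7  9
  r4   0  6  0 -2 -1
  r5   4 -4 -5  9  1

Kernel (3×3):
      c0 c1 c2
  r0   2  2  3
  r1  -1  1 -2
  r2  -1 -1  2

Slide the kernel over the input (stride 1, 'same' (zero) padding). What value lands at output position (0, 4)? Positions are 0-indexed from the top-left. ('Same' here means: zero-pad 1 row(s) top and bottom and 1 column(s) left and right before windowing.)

-14

The receptive field on the zero-padded input at this output position is [0 0 0 / 8 -2 0 / 0 4 0]. Elementwise product with the kernel and sum: 0·2 + 0·2 + 0·3 + 8·-1 + -2·1 + 0·-2 + 0·-1 + 4·-1 + 0·2.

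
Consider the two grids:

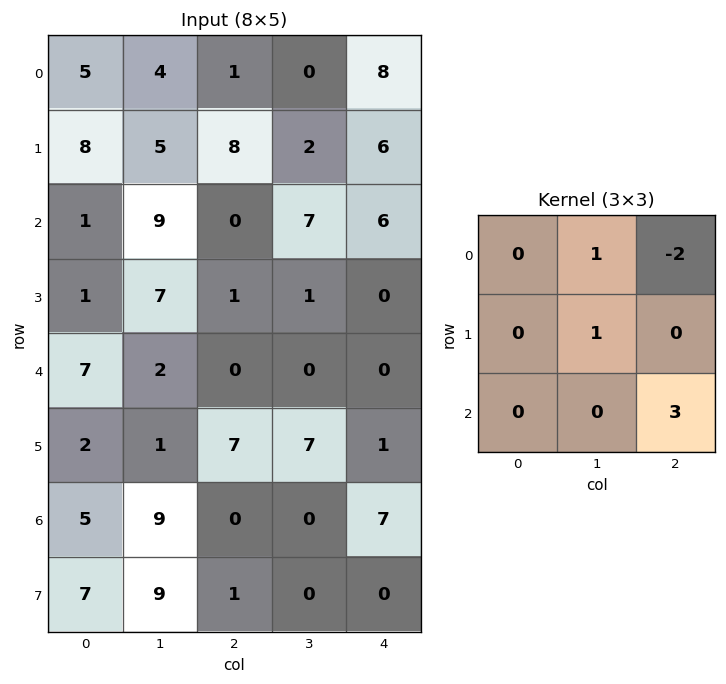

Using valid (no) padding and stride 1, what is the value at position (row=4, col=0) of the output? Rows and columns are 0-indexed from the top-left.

The receptive field on the input at this output position is [7 2 0 / 2 1 7 / 5 9 0]. Elementwise product with the kernel and sum: 2·1 + 0·-2 + 1·1 + 0·3.

3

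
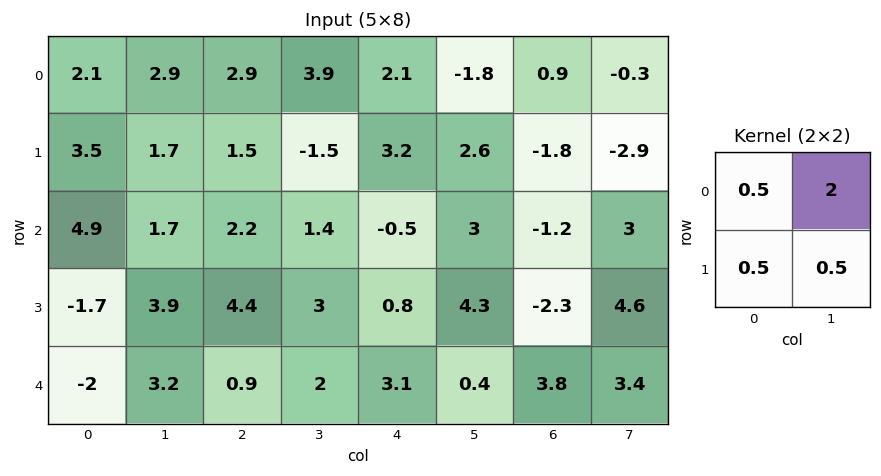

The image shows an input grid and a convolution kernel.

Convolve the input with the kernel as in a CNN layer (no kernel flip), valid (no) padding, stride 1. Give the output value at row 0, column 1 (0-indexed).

The receptive field on the input at this output position is [2.9 2.9 / 1.7 1.5]. Elementwise product with the kernel and sum: 2.9·0.5 + 2.9·2 + 1.7·0.5 + 1.5·0.5.

8.85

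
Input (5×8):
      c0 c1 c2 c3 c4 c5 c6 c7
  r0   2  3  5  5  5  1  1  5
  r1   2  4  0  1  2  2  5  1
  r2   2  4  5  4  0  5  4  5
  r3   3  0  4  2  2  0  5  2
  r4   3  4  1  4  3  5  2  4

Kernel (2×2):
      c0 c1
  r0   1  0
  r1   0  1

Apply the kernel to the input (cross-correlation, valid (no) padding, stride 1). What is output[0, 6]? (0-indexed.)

The receptive field on the input at this output position is [1 5 / 5 1]. Elementwise product with the kernel and sum: 1·1 + 1·1.

2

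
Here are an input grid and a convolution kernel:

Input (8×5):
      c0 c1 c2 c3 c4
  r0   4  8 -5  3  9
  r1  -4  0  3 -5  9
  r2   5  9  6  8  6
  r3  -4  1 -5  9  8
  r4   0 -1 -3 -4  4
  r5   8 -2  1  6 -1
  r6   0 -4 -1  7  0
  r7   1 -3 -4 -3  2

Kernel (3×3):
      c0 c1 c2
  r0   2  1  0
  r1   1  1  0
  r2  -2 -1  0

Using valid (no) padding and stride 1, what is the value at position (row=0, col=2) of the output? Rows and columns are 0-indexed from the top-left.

-29

The receptive field on the input at this output position is [-5 3 9 / 3 -5 9 / 6 8 6]. Elementwise product with the kernel and sum: -5·2 + 3·1 + 3·1 + -5·1 + 6·-2 + 8·-1.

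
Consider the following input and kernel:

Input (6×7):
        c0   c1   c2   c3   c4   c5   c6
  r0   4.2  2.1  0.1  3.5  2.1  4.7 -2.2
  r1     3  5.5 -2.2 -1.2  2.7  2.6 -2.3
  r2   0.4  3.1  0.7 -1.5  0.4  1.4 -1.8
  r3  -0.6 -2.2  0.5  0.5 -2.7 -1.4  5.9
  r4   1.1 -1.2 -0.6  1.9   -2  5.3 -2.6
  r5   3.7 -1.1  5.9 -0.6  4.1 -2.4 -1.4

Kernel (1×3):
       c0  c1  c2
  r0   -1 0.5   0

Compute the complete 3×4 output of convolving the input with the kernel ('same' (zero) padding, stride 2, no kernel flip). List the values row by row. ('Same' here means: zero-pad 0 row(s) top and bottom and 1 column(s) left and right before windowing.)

2.1 -2.05 -2.45 -5.8
0.2 -2.75 1.7 -2.3
0.55 0.9 -2.9 -6.6

Output[0,0]: The receptive field on the zero-padded input at this output position is [0 4.2 2.1]. Elementwise product with the kernel and sum: 0·-1 + 4.2·0.5.
Output[0,1]: The receptive field on the zero-padded input at this output position is [2.1 0.1 3.5]. Elementwise product with the kernel and sum: 2.1·-1 + 0.1·0.5.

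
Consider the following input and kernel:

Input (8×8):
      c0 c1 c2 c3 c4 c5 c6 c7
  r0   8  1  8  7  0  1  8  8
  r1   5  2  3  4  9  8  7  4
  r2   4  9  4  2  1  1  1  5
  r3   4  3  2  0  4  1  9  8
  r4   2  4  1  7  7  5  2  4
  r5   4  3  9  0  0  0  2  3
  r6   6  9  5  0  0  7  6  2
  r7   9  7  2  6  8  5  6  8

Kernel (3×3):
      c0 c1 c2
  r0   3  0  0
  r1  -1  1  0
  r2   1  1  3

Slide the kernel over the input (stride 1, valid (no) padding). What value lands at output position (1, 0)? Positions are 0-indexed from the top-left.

33

The receptive field on the input at this output position is [5 2 3 / 4 9 4 / 4 3 2]. Elementwise product with the kernel and sum: 5·3 + 4·-1 + 9·1 + 4·1 + 3·1 + 2·3.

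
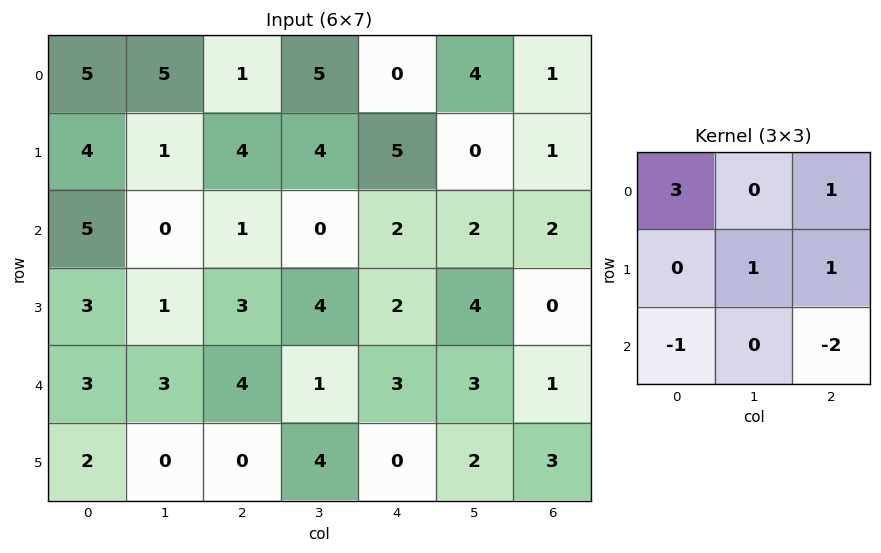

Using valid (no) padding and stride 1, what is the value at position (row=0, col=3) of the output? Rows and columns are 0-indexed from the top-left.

The receptive field on the input at this output position is [5 0 4 / 4 5 0 / 0 2 2]. Elementwise product with the kernel and sum: 5·3 + 4·1 + 5·1 + 0·1 + 0·-1 + 2·-2.

20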